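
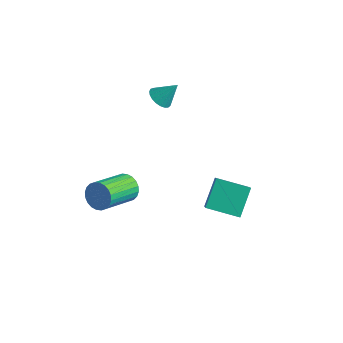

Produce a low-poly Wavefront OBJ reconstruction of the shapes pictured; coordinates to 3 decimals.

v -1.162 1.036 -2.798
v -0.715 0.787 -3.387
v -0.671 -1.106 -2.55
v -1.118 -0.856 -1.962
v -0.505 0.879 -3.188
v -0.461 -1.013 -2.351
v -0.394 0.996 -2.93
v -0.35 -0.897 -2.093
v -0.4 1.119 -2.651
v -0.357 -0.774 -1.814
v -0.523 1.229 -2.395
v -0.479 -0.663 -1.558
v -0.742 1.31 -2.201
v -0.698 -0.582 -1.364
v -1.026 1.35 -2.097
v -0.982 -0.543 -1.26
v -1.33 1.341 -2.1
v -1.286 -0.552 -1.263
v -1.609 1.286 -2.21
v -1.565 -0.607 -1.373
v -1.819 1.193 -2.409
v -1.775 -0.699 -1.572
v -1.93 1.077 -2.667
v -1.886 -0.816 -1.83
v -1.923 0.954 -2.946
v -1.88 -0.939 -2.109
v -1.801 0.843 -3.202
v -1.757 -1.049 -2.365
v -1.582 0.762 -3.396
v -1.538 -1.13 -2.559
v -1.298 0.723 -3.5
v -1.254 -1.17 -2.663
v -0.994 0.732 -3.497
v -0.95 -1.161 -2.66
v -0.578 2.828 3.206
v -0.093 2.992 2.805
v -0.002 3.392 4.134
v -0.26 3.203 2.781
v -0.482 3.349 2.83
v -0.721 3.405 2.944
v -0.935 3.361 3.103
v -1.087 3.225 3.28
v -1.151 3.02 3.444
v -1.116 2.782 3.567
v -0.988 2.552 3.628
v -0.789 2.369 3.615
v -0.554 2.266 3.532
v -0.322 2.26 3.392
v -0.135 2.352 3.22
v -0.025 2.526 3.046
v -0.01 2.753 2.899
v 2.603 2.342 -2.643
v 2.231 3.504 -1.562
v 3.995 3.128 -3.008
v 3.624 4.29 -1.927
v 3.636 1.23 -1.093
v 3.265 2.392 -0.012
v 5.029 2.016 -1.458
v 4.657 3.178 -0.377
f 2 1 5
f 2 5 3
f 3 5 6
f 3 6 4
f 5 1 7
f 5 7 6
f 6 7 8
f 6 8 4
f 7 1 9
f 7 9 8
f 8 9 10
f 8 10 4
f 9 1 11
f 9 11 10
f 10 11 12
f 10 12 4
f 11 1 13
f 11 13 12
f 12 13 14
f 12 14 4
f 13 1 15
f 13 15 14
f 14 15 16
f 14 16 4
f 15 1 17
f 15 17 16
f 16 17 18
f 16 18 4
f 17 1 19
f 17 19 18
f 18 19 20
f 18 20 4
f 19 1 21
f 19 21 20
f 20 21 22
f 20 22 4
f 21 1 23
f 21 23 22
f 22 23 24
f 22 24 4
f 23 1 25
f 23 25 24
f 24 25 26
f 24 26 4
f 25 1 27
f 25 27 26
f 26 27 28
f 26 28 4
f 27 1 29
f 27 29 28
f 28 29 30
f 28 30 4
f 29 1 31
f 29 31 30
f 30 31 32
f 30 32 4
f 31 1 33
f 31 33 32
f 32 33 34
f 32 34 4
f 33 1 2
f 33 2 34
f 34 2 3
f 34 3 4
f 36 35 38
f 36 38 37
f 38 35 39
f 38 39 37
f 39 35 40
f 39 40 37
f 40 35 41
f 40 41 37
f 41 35 42
f 41 42 37
f 42 35 43
f 42 43 37
f 43 35 44
f 43 44 37
f 44 35 45
f 44 45 37
f 45 35 46
f 45 46 37
f 46 35 47
f 46 47 37
f 47 35 48
f 47 48 37
f 48 35 49
f 48 49 37
f 49 35 50
f 49 50 37
f 50 35 51
f 50 51 37
f 51 35 36
f 51 36 37
f 53 55 52
f 56 53 52
f 52 55 54
f 54 56 52
f 53 59 55
f 57 53 56
f 57 59 53
f 55 59 54
f 58 56 54
f 54 59 58
f 58 57 56
f 59 57 58



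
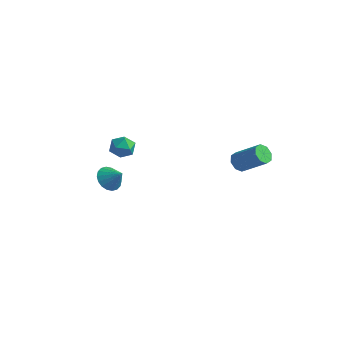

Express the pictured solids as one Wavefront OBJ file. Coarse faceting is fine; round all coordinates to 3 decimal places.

v 2.076 0.452 0.078
v 2.413 0.657 -0.388
v 3.74 0.853 0.656
v 3.404 0.648 1.122
v 2.187 1 -0.166
v 3.515 1.196 0.878
v 1.897 1.023 0.199
v 3.224 1.218 1.243
v 1.712 0.711 0.493
v 3.039 0.906 1.537
v 1.74 0.247 0.544
v 3.067 0.443 1.588
v 1.965 -0.096 0.322
v 3.293 0.1 1.366
v 2.256 -0.118 -0.043
v 3.583 0.077 1.001
v 2.441 0.194 -0.337
v 3.768 0.389 0.707
v -4.077 -2.205 -2.242
v -3.607 -1.887 -2.792
v -3.263 -2.155 -1.518
v -3.756 -1.605 -2.643
v -3.968 -1.442 -2.416
v -4.202 -1.43 -2.153
v -4.411 -1.571 -1.909
v -4.554 -1.838 -1.73
v -4.602 -2.178 -1.652
v -4.547 -2.522 -1.692
v -4.398 -2.804 -1.84
v -4.185 -2.968 -2.068
v -3.952 -2.98 -2.33
v -3.742 -2.838 -2.575
v -3.6 -2.571 -2.754
v -3.551 -2.232 -2.831
v -2.836 -3.279 1.481
v -2.253 -2.872 1.338
v -2.147 -4.088 1.982
v -1.564 -3.681 1.839
v -2.048 -3.461 2.333
v -2.473 -2.961 2.023
v -1.927 -3.999 1.297
v -2.352 -3.499 0.987
v -1.691 -3.317 1.224
v -1.766 -2.984 1.864
v -2.634 -3.976 1.456
v -2.709 -3.643 2.096
f 2 1 5
f 2 5 3
f 3 5 6
f 3 6 4
f 5 1 7
f 5 7 6
f 6 7 8
f 6 8 4
f 7 1 9
f 7 9 8
f 8 9 10
f 8 10 4
f 9 1 11
f 9 11 10
f 10 11 12
f 10 12 4
f 11 1 13
f 11 13 12
f 12 13 14
f 12 14 4
f 13 1 15
f 13 15 14
f 14 15 16
f 14 16 4
f 15 1 17
f 15 17 16
f 16 17 18
f 16 18 4
f 17 1 2
f 17 2 18
f 18 2 3
f 18 3 4
f 20 19 22
f 20 22 21
f 22 19 23
f 22 23 21
f 23 19 24
f 23 24 21
f 24 19 25
f 24 25 21
f 25 19 26
f 25 26 21
f 26 19 27
f 26 27 21
f 27 19 28
f 27 28 21
f 28 19 29
f 28 29 21
f 29 19 30
f 29 30 21
f 30 19 31
f 30 31 21
f 31 19 32
f 31 32 21
f 32 19 33
f 32 33 21
f 33 19 34
f 33 34 21
f 34 19 20
f 34 20 21
f 35 46 40
f 35 40 36
f 35 36 42
f 35 42 45
f 35 45 46
f 36 40 44
f 40 46 39
f 46 45 37
f 45 42 41
f 42 36 43
f 38 44 39
f 38 39 37
f 38 37 41
f 38 41 43
f 38 43 44
f 39 44 40
f 37 39 46
f 41 37 45
f 43 41 42
f 44 43 36



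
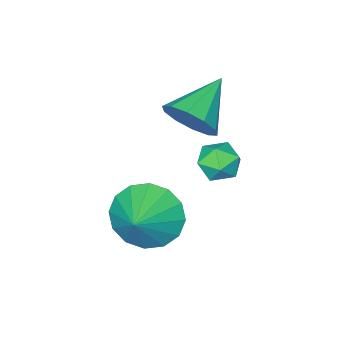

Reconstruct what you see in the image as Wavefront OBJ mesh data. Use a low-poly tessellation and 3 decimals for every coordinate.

v -2.144 -2.581 1.453
v -1.58 -2.984 1.331
v -2.54 -3.356 2.189
v -1.976 -3.759 2.067
v -1.905 -3.149 2.411
v -1.66 -2.67 1.956
v -2.46 -3.67 1.564
v -2.215 -3.191 1.109
v -1.775 -3.658 1.4
v -1.432 -3.335 1.924
v -2.688 -3.005 1.596
v -2.345 -2.682 2.12
v -1.487 -3.724 3.432
v -1.137 -3.43 4.172
v -2.913 -4.076 4.248
v -1.379 -3.017 3.927
v -1.662 -2.874 3.493
v -1.879 -3.056 3.036
v -1.946 -3.493 2.73
v -1.838 -4.018 2.692
v -1.596 -4.431 2.937
v -1.312 -4.574 3.371
v -1.095 -4.392 3.828
v -1.028 -3.955 4.134
v 0.324 -3.324 0.708
v 1.051 -3.892 0.186
v 1.276 -2.696 1.352
v 0.969 -3.447 -0.124
v 0.714 -2.97 -0.212
v 0.354 -2.587 -0.054
v -0.014 -2.402 0.309
v -0.291 -2.463 0.778
v -0.404 -2.756 1.229
v -0.321 -3.2 1.54
v -0.066 -3.678 1.628
v 0.294 -4.061 1.469
v 0.662 -4.246 1.106
v 0.939 -4.184 0.637
f 1 12 6
f 1 6 2
f 1 2 8
f 1 8 11
f 1 11 12
f 2 6 10
f 6 12 5
f 12 11 3
f 11 8 7
f 8 2 9
f 4 10 5
f 4 5 3
f 4 3 7
f 4 7 9
f 4 9 10
f 5 10 6
f 3 5 12
f 7 3 11
f 9 7 8
f 10 9 2
f 14 13 16
f 14 16 15
f 16 13 17
f 16 17 15
f 17 13 18
f 17 18 15
f 18 13 19
f 18 19 15
f 19 13 20
f 19 20 15
f 20 13 21
f 20 21 15
f 21 13 22
f 21 22 15
f 22 13 23
f 22 23 15
f 23 13 24
f 23 24 15
f 24 13 14
f 24 14 15
f 26 25 28
f 26 28 27
f 28 25 29
f 28 29 27
f 29 25 30
f 29 30 27
f 30 25 31
f 30 31 27
f 31 25 32
f 31 32 27
f 32 25 33
f 32 33 27
f 33 25 34
f 33 34 27
f 34 25 35
f 34 35 27
f 35 25 36
f 35 36 27
f 36 25 37
f 36 37 27
f 37 25 38
f 37 38 27
f 38 25 26
f 38 26 27



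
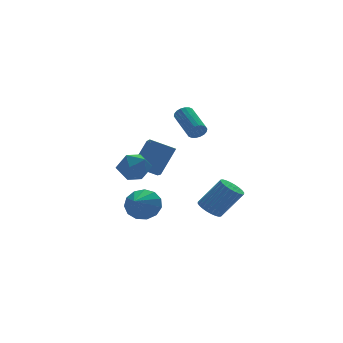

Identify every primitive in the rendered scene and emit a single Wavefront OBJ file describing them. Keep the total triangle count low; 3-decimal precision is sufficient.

v 0.785 -0.72 3.281
v 0.997 -0.932 3.743
v 1.006 0.768 4.52
v 0.795 0.98 4.059
v 1.196 -0.874 3.613
v 1.206 0.826 4.39
v 1.314 -0.786 3.418
v 1.324 0.915 4.195
v 1.327 -0.684 3.195
v 1.337 1.017 3.973
v 1.233 -0.59 2.99
v 1.243 1.111 3.768
v 1.05 -0.521 2.842
v 1.06 1.179 3.62
v 0.815 -0.492 2.782
v 0.825 1.209 3.559
v 0.574 -0.508 2.82
v 0.583 1.192 3.597
v 0.374 -0.566 2.95
v 0.384 1.134 3.727
v 0.256 -0.655 3.145
v 0.266 1.046 3.922
v 0.243 -0.757 3.367
v 0.253 0.944 4.145
v 0.337 -0.851 3.572
v 0.347 0.85 4.35
v 0.52 -0.919 3.72
v 0.53 0.781 4.498
v 0.755 -0.949 3.781
v 0.765 0.752 4.558
v -3.114 -0.19 1.702
v -2.322 -0.637 2.089
v -3.378 -1.463 0.771
v -2.586 -1.91 1.158
v -3.392 -1.765 1.712
v -3.229 -0.978 2.287
v -2.471 -1.122 0.573
v -2.308 -0.335 1.148
v -1.925 -1.213 1.392
v -2.494 -1.61 2.096
v -3.206 -0.49 0.764
v -3.775 -0.887 1.468
v -0.325 3.79 -3.288
v 0.125 3.024 -3.865
v -1.375 2.53 -2.432
v 0.458 3.081 -3.372
v 0.542 3.363 -2.853
v 0.351 3.781 -2.471
v -0.055 4.202 -2.349
v -0.546 4.492 -2.525
v -0.967 4.56 -2.943
v -1.185 4.383 -3.47
v -1.129 4.018 -3.94
v -0.818 3.581 -4.202
v -0.351 3.21 -4.174
v 3.006 2.507 -3.703
v 3.624 2.913 -4.009
v 4.751 2.439 -2.364
v 4.134 2.033 -2.057
v 3.48 3.136 -3.846
v 4.607 2.662 -2.2
v 3.263 3.264 -3.661
v 4.39 2.789 -2.015
v 3.007 3.276 -3.482
v 4.135 2.802 -1.837
v 2.752 3.171 -3.337
v 3.879 2.697 -1.691
v 2.535 2.966 -3.247
v 3.662 2.491 -1.602
v 2.389 2.69 -3.227
v 3.517 2.216 -1.582
v 2.338 2.387 -3.28
v 3.465 1.912 -1.634
v 2.389 2.101 -3.396
v 3.516 1.627 -1.751
v 2.533 1.878 -3.56
v 3.66 1.404 -1.914
v 2.75 1.751 -3.745
v 3.877 1.276 -2.099
v 3.005 1.738 -3.923
v 4.133 1.264 -2.278
v 3.261 1.843 -4.069
v 4.388 1.369 -2.423
v 3.478 2.049 -4.158
v 4.605 1.574 -2.513
v 3.623 2.324 -4.178
v 4.751 1.85 -2.533
v 3.675 2.628 -4.126
v 4.802 2.153 -2.48
v -1.945 1.077 0.75
v -0.945 1.397 2.322
v -1.329 2.922 -0.016
v -0.329 3.241 1.556
v -0.751 0.419 0.124
v 0.249 0.738 1.696
v -0.135 2.263 -0.642
v 0.865 2.583 0.93
f 2 1 5
f 2 5 3
f 3 5 6
f 3 6 4
f 5 1 7
f 5 7 6
f 6 7 8
f 6 8 4
f 7 1 9
f 7 9 8
f 8 9 10
f 8 10 4
f 9 1 11
f 9 11 10
f 10 11 12
f 10 12 4
f 11 1 13
f 11 13 12
f 12 13 14
f 12 14 4
f 13 1 15
f 13 15 14
f 14 15 16
f 14 16 4
f 15 1 17
f 15 17 16
f 16 17 18
f 16 18 4
f 17 1 19
f 17 19 18
f 18 19 20
f 18 20 4
f 19 1 21
f 19 21 20
f 20 21 22
f 20 22 4
f 21 1 23
f 21 23 22
f 22 23 24
f 22 24 4
f 23 1 25
f 23 25 24
f 24 25 26
f 24 26 4
f 25 1 27
f 25 27 26
f 26 27 28
f 26 28 4
f 27 1 29
f 27 29 28
f 28 29 30
f 28 30 4
f 29 1 2
f 29 2 30
f 30 2 3
f 30 3 4
f 31 42 36
f 31 36 32
f 31 32 38
f 31 38 41
f 31 41 42
f 32 36 40
f 36 42 35
f 42 41 33
f 41 38 37
f 38 32 39
f 34 40 35
f 34 35 33
f 34 33 37
f 34 37 39
f 34 39 40
f 35 40 36
f 33 35 42
f 37 33 41
f 39 37 38
f 40 39 32
f 44 43 46
f 44 46 45
f 46 43 47
f 46 47 45
f 47 43 48
f 47 48 45
f 48 43 49
f 48 49 45
f 49 43 50
f 49 50 45
f 50 43 51
f 50 51 45
f 51 43 52
f 51 52 45
f 52 43 53
f 52 53 45
f 53 43 54
f 53 54 45
f 54 43 55
f 54 55 45
f 55 43 44
f 55 44 45
f 57 56 60
f 57 60 58
f 58 60 61
f 58 61 59
f 60 56 62
f 60 62 61
f 61 62 63
f 61 63 59
f 62 56 64
f 62 64 63
f 63 64 65
f 63 65 59
f 64 56 66
f 64 66 65
f 65 66 67
f 65 67 59
f 66 56 68
f 66 68 67
f 67 68 69
f 67 69 59
f 68 56 70
f 68 70 69
f 69 70 71
f 69 71 59
f 70 56 72
f 70 72 71
f 71 72 73
f 71 73 59
f 72 56 74
f 72 74 73
f 73 74 75
f 73 75 59
f 74 56 76
f 74 76 75
f 75 76 77
f 75 77 59
f 76 56 78
f 76 78 77
f 77 78 79
f 77 79 59
f 78 56 80
f 78 80 79
f 79 80 81
f 79 81 59
f 80 56 82
f 80 82 81
f 81 82 83
f 81 83 59
f 82 56 84
f 82 84 83
f 83 84 85
f 83 85 59
f 84 56 86
f 84 86 85
f 85 86 87
f 85 87 59
f 86 56 88
f 86 88 87
f 87 88 89
f 87 89 59
f 88 56 57
f 88 57 89
f 89 57 58
f 89 58 59
f 91 93 90
f 94 91 90
f 90 93 92
f 92 94 90
f 91 97 93
f 95 91 94
f 95 97 91
f 93 97 92
f 96 94 92
f 92 97 96
f 96 95 94
f 97 95 96



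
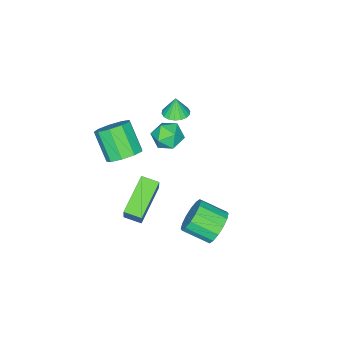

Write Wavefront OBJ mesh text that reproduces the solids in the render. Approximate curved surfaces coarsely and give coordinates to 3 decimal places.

v -3.681 -2.181 1.328
v -3.037 -2.397 1.361
v -3.759 -2.259 2.332
v -3.009 -2.097 1.387
v -3.113 -1.813 1.401
v -3.331 -1.603 1.4
v -3.617 -1.506 1.385
v -3.916 -1.544 1.359
v -4.169 -1.707 1.327
v -4.325 -1.965 1.295
v -4.353 -2.265 1.269
v -4.248 -2.549 1.255
v -4.031 -2.759 1.256
v -3.745 -2.856 1.271
v -3.446 -2.818 1.297
v -3.193 -2.655 1.329
v 0.926 -1.504 2.258
v 1.553 -1.151 2.764
v 1.141 -2.203 4.008
v 0.514 -2.556 3.502
v 1.035 -0.855 2.843
v 0.623 -1.907 4.086
v 0.465 -0.863 2.647
v 0.053 -1.915 3.891
v 0.111 -1.171 2.27
v -0.3 -2.223 3.514
v 0.139 -1.635 1.887
v -0.273 -2.686 3.131
v 0.534 -2.037 1.678
v 0.123 -3.089 2.922
v 1.113 -2.19 1.74
v 0.701 -3.242 2.984
v 1.604 -2.022 2.045
v 1.193 -3.074 3.289
v 1.778 -1.612 2.449
v 1.366 -2.663 3.693
v 1.059 -0.46 1.079
v 1.461 -0.118 2.101
v 0.789 0.341 0.918
v 1.191 0.682 1.939
v 2.869 -0.022 0.221
v 3.271 0.319 1.242
v 2.599 0.778 0.059
v 3.001 1.12 1.081
v 0.253 3.309 -0.631
v 0.806 3.167 -1.339
v 1.3 1.99 -0.718
v 0.747 2.131 -0.009
v 1.056 3.43 -1.04
v 1.551 2.253 -0.419
v 1.092 3.661 -0.631
v 1.586 2.484 -0.01
v 0.902 3.797 -0.222
v 1.397 2.62 0.399
v 0.539 3.803 0.078
v 1.034 2.625 0.699
v 0.099 3.676 0.188
v 0.593 2.498 0.809
v -0.3 3.45 0.078
v 0.194 2.273 0.699
v -0.551 3.187 -0.221
v -0.056 2.01 0.4
v -0.586 2.956 -0.63
v -0.092 1.779 -0.009
v -0.397 2.82 -1.039
v 0.098 1.643 -0.418
v -0.034 2.815 -1.339
v 0.461 1.637 -0.718
v 0.407 2.942 -1.449
v 0.901 1.764 -0.828
v -3.268 -1.327 0.209
v -2.694 -1.468 0.837
v -3.006 -2.592 -0.317
v -2.432 -2.733 0.311
v -3.272 -2.692 0.497
v -3.435 -1.91 0.822
v -2.265 -2.15 -0.302
v -2.428 -1.368 0.023
v -2.074 -1.977 0.521
v -2.697 -2.312 1.015
v -3.003 -1.748 -0.495
v -3.626 -2.083 -0.001
f 2 1 4
f 2 4 3
f 4 1 5
f 4 5 3
f 5 1 6
f 5 6 3
f 6 1 7
f 6 7 3
f 7 1 8
f 7 8 3
f 8 1 9
f 8 9 3
f 9 1 10
f 9 10 3
f 10 1 11
f 10 11 3
f 11 1 12
f 11 12 3
f 12 1 13
f 12 13 3
f 13 1 14
f 13 14 3
f 14 1 15
f 14 15 3
f 15 1 16
f 15 16 3
f 16 1 2
f 16 2 3
f 18 17 21
f 18 21 19
f 19 21 22
f 19 22 20
f 21 17 23
f 21 23 22
f 22 23 24
f 22 24 20
f 23 17 25
f 23 25 24
f 24 25 26
f 24 26 20
f 25 17 27
f 25 27 26
f 26 27 28
f 26 28 20
f 27 17 29
f 27 29 28
f 28 29 30
f 28 30 20
f 29 17 31
f 29 31 30
f 30 31 32
f 30 32 20
f 31 17 33
f 31 33 32
f 32 33 34
f 32 34 20
f 33 17 35
f 33 35 34
f 34 35 36
f 34 36 20
f 35 17 18
f 35 18 36
f 36 18 19
f 36 19 20
f 38 40 37
f 41 38 37
f 37 40 39
f 39 41 37
f 38 44 40
f 42 38 41
f 42 44 38
f 40 44 39
f 43 41 39
f 39 44 43
f 43 42 41
f 44 42 43
f 46 45 49
f 46 49 47
f 47 49 50
f 47 50 48
f 49 45 51
f 49 51 50
f 50 51 52
f 50 52 48
f 51 45 53
f 51 53 52
f 52 53 54
f 52 54 48
f 53 45 55
f 53 55 54
f 54 55 56
f 54 56 48
f 55 45 57
f 55 57 56
f 56 57 58
f 56 58 48
f 57 45 59
f 57 59 58
f 58 59 60
f 58 60 48
f 59 45 61
f 59 61 60
f 60 61 62
f 60 62 48
f 61 45 63
f 61 63 62
f 62 63 64
f 62 64 48
f 63 45 65
f 63 65 64
f 64 65 66
f 64 66 48
f 65 45 67
f 65 67 66
f 66 67 68
f 66 68 48
f 67 45 69
f 67 69 68
f 68 69 70
f 68 70 48
f 69 45 46
f 69 46 70
f 70 46 47
f 70 47 48
f 71 82 76
f 71 76 72
f 71 72 78
f 71 78 81
f 71 81 82
f 72 76 80
f 76 82 75
f 82 81 73
f 81 78 77
f 78 72 79
f 74 80 75
f 74 75 73
f 74 73 77
f 74 77 79
f 74 79 80
f 75 80 76
f 73 75 82
f 77 73 81
f 79 77 78
f 80 79 72



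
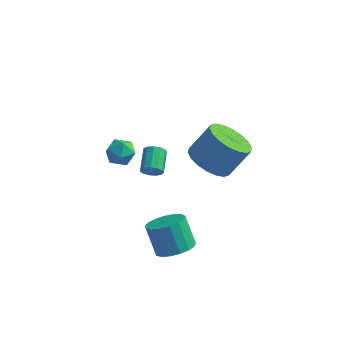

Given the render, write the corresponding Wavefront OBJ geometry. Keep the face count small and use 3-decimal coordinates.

v -2.711 1.118 -2.324
v -2.394 1.009 -1.9
v -2.672 2.093 -1.413
v -2.989 2.202 -1.836
v -2.218 1.147 -2.106
v -2.495 2.23 -1.619
v -2.198 1.275 -2.381
v -2.475 2.359 -1.894
v -2.341 1.354 -2.638
v -2.618 2.438 -2.151
v -2.602 1.358 -2.795
v -2.879 2.442 -2.308
v -2.897 1.286 -2.802
v -3.174 2.369 -2.315
v -3.134 1.16 -2.657
v -3.411 2.244 -2.17
v -3.236 1.021 -2.407
v -3.513 2.105 -1.92
v -3.172 0.913 -2.13
v -3.449 1.997 -1.643
v -2.961 0.87 -1.914
v -3.239 1.954 -1.427
v -2.672 0.906 -1.829
v -2.949 1.989 -1.341
v 1.033 -1.81 2.16
v 1.86 -1.524 1.561
v 2.594 -0.924 2.862
v 1.767 -1.21 3.46
v 1.581 -1.144 1.543
v 2.315 -0.544 2.844
v 1.193 -0.896 1.647
v 1.927 -0.296 2.948
v 0.774 -0.829 1.853
v 1.508 -0.229 3.154
v 0.406 -0.957 2.119
v 1.14 -0.356 3.42
v 0.162 -1.253 2.393
v 0.896 -0.652 3.694
v 0.091 -1.66 2.621
v 0.825 -1.059 3.922
v 0.206 -2.096 2.758
v 0.94 -1.496 4.059
v 0.485 -2.476 2.776
v 1.219 -1.876 4.077
v 0.873 -2.724 2.672
v 1.607 -2.124 3.973
v 1.292 -2.791 2.466
v 2.026 -2.191 3.767
v 1.66 -2.664 2.2
v 2.394 -2.063 3.501
v 1.904 -2.368 1.926
v 2.638 -1.767 3.227
v 1.975 -1.961 1.698
v 2.709 -1.36 2.999
v 0.335 -3.858 -2.206
v 1.141 -3.744 -1.844
v 0.51 -3.329 -0.572
v -0.295 -3.442 -0.934
v 1.05 -3.364 -2.013
v 0.419 -2.948 -0.74
v 0.796 -3.096 -2.226
v 0.165 -2.681 -0.954
v 0.436 -3.003 -2.435
v -0.194 -2.588 -1.162
v 0.054 -3.106 -2.591
v -0.577 -2.691 -1.318
v -0.264 -3.381 -2.659
v -0.895 -2.966 -1.386
v -0.445 -3.765 -2.624
v -1.076 -3.35 -1.351
v -0.447 -4.17 -2.492
v -1.078 -3.755 -1.22
v -0.27 -4.504 -2.296
v -0.901 -4.089 -1.023
v 0.046 -4.689 -2.078
v -0.585 -4.274 -0.806
v 0.429 -4.684 -1.891
v -0.202 -4.269 -0.618
v 0.79 -4.49 -1.775
v 0.159 -4.075 -0.502
v 1.046 -4.151 -1.758
v 0.416 -3.735 -0.486
v -3.82 -0.412 0.913
v -3.116 -0.177 0.763
v -3.664 -1.363 0.157
v -2.96 -1.128 0.007
v -3.13 -1.4 0.693
v -3.227 -0.812 1.16
v -3.553 -0.728 -0.24
v -3.65 -0.14 0.227
v -2.951 -0.372 0.051
v -2.69 -0.788 0.627
v -4.09 -0.752 0.293
v -3.829 -1.168 0.869
f 2 1 5
f 2 5 3
f 3 5 6
f 3 6 4
f 5 1 7
f 5 7 6
f 6 7 8
f 6 8 4
f 7 1 9
f 7 9 8
f 8 9 10
f 8 10 4
f 9 1 11
f 9 11 10
f 10 11 12
f 10 12 4
f 11 1 13
f 11 13 12
f 12 13 14
f 12 14 4
f 13 1 15
f 13 15 14
f 14 15 16
f 14 16 4
f 15 1 17
f 15 17 16
f 16 17 18
f 16 18 4
f 17 1 19
f 17 19 18
f 18 19 20
f 18 20 4
f 19 1 21
f 19 21 20
f 20 21 22
f 20 22 4
f 21 1 23
f 21 23 22
f 22 23 24
f 22 24 4
f 23 1 2
f 23 2 24
f 24 2 3
f 24 3 4
f 26 25 29
f 26 29 27
f 27 29 30
f 27 30 28
f 29 25 31
f 29 31 30
f 30 31 32
f 30 32 28
f 31 25 33
f 31 33 32
f 32 33 34
f 32 34 28
f 33 25 35
f 33 35 34
f 34 35 36
f 34 36 28
f 35 25 37
f 35 37 36
f 36 37 38
f 36 38 28
f 37 25 39
f 37 39 38
f 38 39 40
f 38 40 28
f 39 25 41
f 39 41 40
f 40 41 42
f 40 42 28
f 41 25 43
f 41 43 42
f 42 43 44
f 42 44 28
f 43 25 45
f 43 45 44
f 44 45 46
f 44 46 28
f 45 25 47
f 45 47 46
f 46 47 48
f 46 48 28
f 47 25 49
f 47 49 48
f 48 49 50
f 48 50 28
f 49 25 51
f 49 51 50
f 50 51 52
f 50 52 28
f 51 25 53
f 51 53 52
f 52 53 54
f 52 54 28
f 53 25 26
f 53 26 54
f 54 26 27
f 54 27 28
f 56 55 59
f 56 59 57
f 57 59 60
f 57 60 58
f 59 55 61
f 59 61 60
f 60 61 62
f 60 62 58
f 61 55 63
f 61 63 62
f 62 63 64
f 62 64 58
f 63 55 65
f 63 65 64
f 64 65 66
f 64 66 58
f 65 55 67
f 65 67 66
f 66 67 68
f 66 68 58
f 67 55 69
f 67 69 68
f 68 69 70
f 68 70 58
f 69 55 71
f 69 71 70
f 70 71 72
f 70 72 58
f 71 55 73
f 71 73 72
f 72 73 74
f 72 74 58
f 73 55 75
f 73 75 74
f 74 75 76
f 74 76 58
f 75 55 77
f 75 77 76
f 76 77 78
f 76 78 58
f 77 55 79
f 77 79 78
f 78 79 80
f 78 80 58
f 79 55 81
f 79 81 80
f 80 81 82
f 80 82 58
f 81 55 56
f 81 56 82
f 82 56 57
f 82 57 58
f 83 94 88
f 83 88 84
f 83 84 90
f 83 90 93
f 83 93 94
f 84 88 92
f 88 94 87
f 94 93 85
f 93 90 89
f 90 84 91
f 86 92 87
f 86 87 85
f 86 85 89
f 86 89 91
f 86 91 92
f 87 92 88
f 85 87 94
f 89 85 93
f 91 89 90
f 92 91 84



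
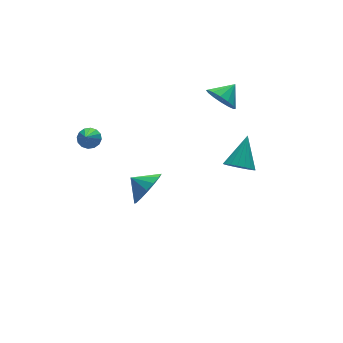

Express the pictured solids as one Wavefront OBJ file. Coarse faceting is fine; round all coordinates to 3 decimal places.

v 3.125 0.855 2.445
v 3.577 0.893 1.691
v 4.055 1.105 3.015
v 3.423 1.317 1.757
v 3.188 1.616 2.008
v 2.937 1.712 2.375
v 2.736 1.578 2.762
v 2.639 1.251 3.063
v 2.672 0.817 3.199
v 2.827 0.394 3.132
v 3.061 0.094 2.881
v 3.312 -0.002 2.514
v 3.513 0.132 2.128
v 3.61 0.46 1.826
v 2.211 -2.452 0.374
v 2.673 -3.062 0.453
v 3.169 -1.568 1.586
v 2.825 -2.884 0.203
v 2.856 -2.62 -0.013
v 2.758 -2.322 -0.153
v 2.553 -2.051 -0.188
v 2.279 -1.858 -0.112
v 1.993 -1.783 0.059
v 1.749 -1.841 0.294
v 1.597 -2.019 0.544
v 1.567 -2.284 0.76
v 1.664 -2.581 0.9
v 1.87 -2.853 0.935
v 2.143 -3.045 0.86
v 2.43 -3.12 0.688
v -0.261 1.893 -3.761
v 0.235 1.616 -2.843
v -0.819 2.627 -3.239
v 0.555 2.017 -3.065
v 0.656 2.385 -3.474
v 0.512 2.621 -3.96
v 0.16 2.661 -4.392
v -0.305 2.496 -4.656
v -0.757 2.169 -4.68
v -1.077 1.768 -4.457
v -1.178 1.4 -4.049
v -1.034 1.165 -3.563
v -0.682 1.124 -3.13
v -0.218 1.289 -2.866
v -2.939 2.675 0.718
v -2.461 2.329 0.709
v -3.561 1.785 1.782
v -2.401 2.541 0.921
v -2.486 2.789 1.078
v -2.692 3.006 1.139
v -2.964 3.134 1.087
v -3.23 3.139 0.936
v -3.417 3.02 0.727
v -3.477 2.808 0.515
v -3.392 2.56 0.358
v -3.186 2.343 0.297
v -2.914 2.215 0.349
v -2.648 2.21 0.5
f 2 1 4
f 2 4 3
f 4 1 5
f 4 5 3
f 5 1 6
f 5 6 3
f 6 1 7
f 6 7 3
f 7 1 8
f 7 8 3
f 8 1 9
f 8 9 3
f 9 1 10
f 9 10 3
f 10 1 11
f 10 11 3
f 11 1 12
f 11 12 3
f 12 1 13
f 12 13 3
f 13 1 14
f 13 14 3
f 14 1 2
f 14 2 3
f 16 15 18
f 16 18 17
f 18 15 19
f 18 19 17
f 19 15 20
f 19 20 17
f 20 15 21
f 20 21 17
f 21 15 22
f 21 22 17
f 22 15 23
f 22 23 17
f 23 15 24
f 23 24 17
f 24 15 25
f 24 25 17
f 25 15 26
f 25 26 17
f 26 15 27
f 26 27 17
f 27 15 28
f 27 28 17
f 28 15 29
f 28 29 17
f 29 15 30
f 29 30 17
f 30 15 16
f 30 16 17
f 32 31 34
f 32 34 33
f 34 31 35
f 34 35 33
f 35 31 36
f 35 36 33
f 36 31 37
f 36 37 33
f 37 31 38
f 37 38 33
f 38 31 39
f 38 39 33
f 39 31 40
f 39 40 33
f 40 31 41
f 40 41 33
f 41 31 42
f 41 42 33
f 42 31 43
f 42 43 33
f 43 31 44
f 43 44 33
f 44 31 32
f 44 32 33
f 46 45 48
f 46 48 47
f 48 45 49
f 48 49 47
f 49 45 50
f 49 50 47
f 50 45 51
f 50 51 47
f 51 45 52
f 51 52 47
f 52 45 53
f 52 53 47
f 53 45 54
f 53 54 47
f 54 45 55
f 54 55 47
f 55 45 56
f 55 56 47
f 56 45 57
f 56 57 47
f 57 45 58
f 57 58 47
f 58 45 46
f 58 46 47



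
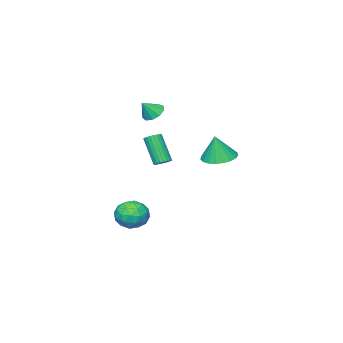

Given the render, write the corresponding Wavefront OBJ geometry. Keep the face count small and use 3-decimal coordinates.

v -1.107 -3.062 -4.12
v -0.527 -2.224 -4.377
v 0.187 -3.676 -3.203
v 0.767 -2.838 -3.46
v -0.061 -2.728 -2.821
v -0.86 -2.348 -3.388
v 0.52 -3.552 -4.192
v -0.279 -3.172 -4.759
v 0.479 -2.526 -4.422
v 0.12 -2.018 -3.574
v -0.46 -3.882 -4.006
v -0.819 -3.374 -3.158
v -0.931 -2.589 -4.329
v 0.591 -3.311 -3.251
v 0.104 -3.247 -2.875
v 0.445 -2.754 -3.026
v -1.127 -2.662 -3.748
v -0.785 -2.169 -3.899
v -0.512 -2.466 -2.984
v 0.445 -3.731 -3.681
v 0.787 -3.238 -3.832
v -0.785 -3.146 -4.554
v -0.444 -2.653 -4.705
v 0.172 -3.434 -4.596
v 0.002 -2.274 -4.507
v 0.763 -2.635 -3.967
v 0.618 -3.055 -4.397
v 0.147 -2.831 -4.731
v -0.209 -1.975 -4.009
v 0.551 -2.336 -3.469
v 0.065 -2.272 -3.094
v -0.405 -2.048 -3.427
v 0.382 -2.153 -4.034
v -0.891 -3.564 -4.111
v -0.131 -3.925 -3.571
v 0.065 -3.852 -4.153
v -0.405 -3.628 -4.486
v -1.103 -3.265 -3.613
v -0.342 -3.626 -3.073
v -0.487 -3.069 -2.849
v -0.958 -2.845 -3.183
v -0.722 -3.747 -3.546
v -0.7 -1.081 0.52
v -0.193 -1.019 0.618
v -0.393 -1.996 2.259
v -0.9 -2.059 2.16
v -0.271 -0.854 0.707
v -0.471 -1.832 2.348
v -0.415 -0.724 0.767
v -0.615 -1.701 2.408
v -0.602 -0.648 0.79
v -0.801 -1.625 2.43
v -0.803 -0.638 0.771
v -1.003 -1.615 2.412
v -0.99 -0.696 0.714
v -1.189 -1.673 2.355
v -1.132 -0.812 0.628
v -1.331 -1.789 2.268
v -1.208 -0.969 0.525
v -1.408 -1.946 2.165
v -1.207 -1.144 0.421
v -1.407 -2.121 2.062
v -1.129 -1.308 0.332
v -1.329 -2.286 1.973
v -0.985 -1.439 0.272
v -1.185 -2.416 1.913
v -0.799 -1.515 0.25
v -0.998 -2.492 1.89
v -0.597 -1.525 0.268
v -0.797 -2.502 1.909
v -0.411 -1.467 0.325
v -0.61 -2.444 1.966
v -0.269 -1.351 0.412
v -0.468 -2.328 2.052
v -0.192 -1.194 0.515
v -0.392 -2.171 2.155
v -1.783 -2.871 3.542
v -1.432 -3.367 3.138
v -1.077 -3.049 4.378
v -1.232 -2.916 3.066
v -1.29 -2.443 3.216
v -1.579 -2.17 3.518
v -1.963 -2.225 3.832
v -2.264 -2.582 4.009
v -2.34 -3.074 3.968
v -2.155 -3.471 3.727
v -1.797 -3.587 3.4
v -3.584 0.383 0.567
v -2.571 0.503 0.361
v -3.256 0.337 2.153
v -2.704 0.913 0.401
v -2.989 1.231 0.469
v -3.377 1.402 0.554
v -3.801 1.397 0.641
v -4.187 1.217 0.716
v -4.468 0.893 0.765
v -4.597 0.48 0.779
v -4.551 0.051 0.757
v -4.337 -0.321 0.702
v -3.993 -0.571 0.624
v -3.579 -0.657 0.536
v -3.165 -0.562 0.453
v -2.823 -0.304 0.39
v -2.613 0.073 0.358
f 1 38 17
f 38 12 41
f 17 41 6
f 38 41 17
f 1 17 13
f 17 6 18
f 13 18 2
f 17 18 13
f 1 13 22
f 13 2 23
f 22 23 8
f 13 23 22
f 1 22 34
f 22 8 37
f 34 37 11
f 22 37 34
f 1 34 38
f 34 11 42
f 38 42 12
f 34 42 38
f 2 18 29
f 18 6 32
f 29 32 10
f 18 32 29
f 6 41 19
f 41 12 40
f 19 40 5
f 41 40 19
f 12 42 39
f 42 11 35
f 39 35 3
f 42 35 39
f 11 37 36
f 37 8 24
f 36 24 7
f 37 24 36
f 8 23 28
f 23 2 25
f 28 25 9
f 23 25 28
f 4 30 16
f 30 10 31
f 16 31 5
f 30 31 16
f 4 16 14
f 16 5 15
f 14 15 3
f 16 15 14
f 4 14 21
f 14 3 20
f 21 20 7
f 14 20 21
f 4 21 26
f 21 7 27
f 26 27 9
f 21 27 26
f 4 26 30
f 26 9 33
f 30 33 10
f 26 33 30
f 5 31 19
f 31 10 32
f 19 32 6
f 31 32 19
f 3 15 39
f 15 5 40
f 39 40 12
f 15 40 39
f 7 20 36
f 20 3 35
f 36 35 11
f 20 35 36
f 9 27 28
f 27 7 24
f 28 24 8
f 27 24 28
f 10 33 29
f 33 9 25
f 29 25 2
f 33 25 29
f 44 43 47
f 44 47 45
f 45 47 48
f 45 48 46
f 47 43 49
f 47 49 48
f 48 49 50
f 48 50 46
f 49 43 51
f 49 51 50
f 50 51 52
f 50 52 46
f 51 43 53
f 51 53 52
f 52 53 54
f 52 54 46
f 53 43 55
f 53 55 54
f 54 55 56
f 54 56 46
f 55 43 57
f 55 57 56
f 56 57 58
f 56 58 46
f 57 43 59
f 57 59 58
f 58 59 60
f 58 60 46
f 59 43 61
f 59 61 60
f 60 61 62
f 60 62 46
f 61 43 63
f 61 63 62
f 62 63 64
f 62 64 46
f 63 43 65
f 63 65 64
f 64 65 66
f 64 66 46
f 65 43 67
f 65 67 66
f 66 67 68
f 66 68 46
f 67 43 69
f 67 69 68
f 68 69 70
f 68 70 46
f 69 43 71
f 69 71 70
f 70 71 72
f 70 72 46
f 71 43 73
f 71 73 72
f 72 73 74
f 72 74 46
f 73 43 75
f 73 75 74
f 74 75 76
f 74 76 46
f 75 43 44
f 75 44 76
f 76 44 45
f 76 45 46
f 78 77 80
f 78 80 79
f 80 77 81
f 80 81 79
f 81 77 82
f 81 82 79
f 82 77 83
f 82 83 79
f 83 77 84
f 83 84 79
f 84 77 85
f 84 85 79
f 85 77 86
f 85 86 79
f 86 77 87
f 86 87 79
f 87 77 78
f 87 78 79
f 89 88 91
f 89 91 90
f 91 88 92
f 91 92 90
f 92 88 93
f 92 93 90
f 93 88 94
f 93 94 90
f 94 88 95
f 94 95 90
f 95 88 96
f 95 96 90
f 96 88 97
f 96 97 90
f 97 88 98
f 97 98 90
f 98 88 99
f 98 99 90
f 99 88 100
f 99 100 90
f 100 88 101
f 100 101 90
f 101 88 102
f 101 102 90
f 102 88 103
f 102 103 90
f 103 88 104
f 103 104 90
f 104 88 89
f 104 89 90



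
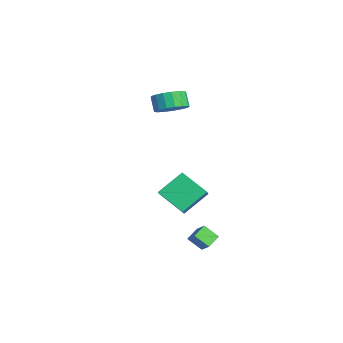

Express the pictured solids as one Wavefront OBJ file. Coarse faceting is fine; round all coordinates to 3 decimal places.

v 3.551 -0.098 -3.345
v 3.128 -0.753 -2.687
v 3.048 0.558 -3.015
v 2.625 -0.097 -2.357
v 4.215 0.097 -2.723
v 3.792 -0.558 -2.065
v 3.712 0.753 -2.393
v 3.289 0.098 -1.735
v -3.201 0.103 3.448
v -2.515 0.54 3.978
v -3.134 0.514 4.801
v -3.819 0.077 4.272
v -2.762 0.892 3.803
v -3.38 0.866 4.626
v -3.109 1.064 3.547
v -3.728 1.038 4.371
v -3.478 1.015 3.269
v -4.096 0.989 4.092
v -3.783 0.758 3.032
v -4.401 0.732 3.855
v -3.954 0.35 2.89
v -4.573 0.324 3.713
v -3.953 -0.114 2.876
v -4.572 -0.14 3.699
v -3.78 -0.528 2.993
v -4.398 -0.554 3.816
v -3.474 -0.798 3.215
v -4.092 -0.824 4.038
v -3.105 -0.861 3.49
v -3.724 -0.887 4.313
v -2.758 -0.704 3.755
v -3.377 -0.73 4.578
v -2.513 -0.361 3.951
v -3.132 -0.388 4.774
v -2.425 0.087 4.031
v -3.044 0.061 4.854
v 2.36 -0.717 -1.246
v 1.189 -1.712 -0.328
v 2.002 0.675 -0.196
v 0.831 -0.32 0.723
v 3.089 -1 -0.623
v 1.918 -1.995 0.296
v 2.731 0.392 0.428
v 1.56 -0.603 1.346
f 2 4 1
f 5 2 1
f 1 4 3
f 3 5 1
f 2 8 4
f 6 2 5
f 6 8 2
f 4 8 3
f 7 5 3
f 3 8 7
f 7 6 5
f 8 6 7
f 10 9 13
f 10 13 11
f 11 13 14
f 11 14 12
f 13 9 15
f 13 15 14
f 14 15 16
f 14 16 12
f 15 9 17
f 15 17 16
f 16 17 18
f 16 18 12
f 17 9 19
f 17 19 18
f 18 19 20
f 18 20 12
f 19 9 21
f 19 21 20
f 20 21 22
f 20 22 12
f 21 9 23
f 21 23 22
f 22 23 24
f 22 24 12
f 23 9 25
f 23 25 24
f 24 25 26
f 24 26 12
f 25 9 27
f 25 27 26
f 26 27 28
f 26 28 12
f 27 9 29
f 27 29 28
f 28 29 30
f 28 30 12
f 29 9 31
f 29 31 30
f 30 31 32
f 30 32 12
f 31 9 33
f 31 33 32
f 32 33 34
f 32 34 12
f 33 9 35
f 33 35 34
f 34 35 36
f 34 36 12
f 35 9 10
f 35 10 36
f 36 10 11
f 36 11 12
f 38 40 37
f 41 38 37
f 37 40 39
f 39 41 37
f 38 44 40
f 42 38 41
f 42 44 38
f 40 44 39
f 43 41 39
f 39 44 43
f 43 42 41
f 44 42 43



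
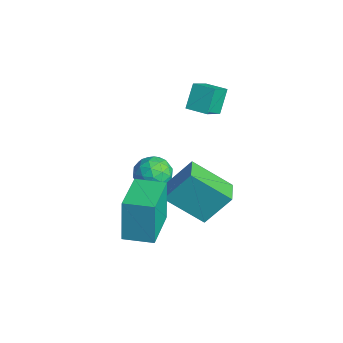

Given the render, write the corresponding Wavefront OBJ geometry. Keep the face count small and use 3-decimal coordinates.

v -0.8 0.658 -0.839
v -0.295 0.955 -1.501
v -0.265 -0.655 -1.019
v 0.24 -0.358 -1.681
v 0.407 -0.107 -0.85
v 0.076 0.705 -0.739
v -0.636 -0.405 -1.781
v -0.967 0.407 -1.67
v -0.194 0.298 -2.082
v 0.451 0.482 -1.507
v -1.011 -0.182 -1.013
v -0.366 0.002 -0.438
v -0.595 0.922 -1.154
v 0.035 -0.622 -1.366
v 0.133 -0.474 -0.878
v 0.43 -0.3 -1.266
v -0.376 0.775 -0.707
v -0.08 0.949 -1.095
v 0.333 0.325 -0.713
v -0.48 -0.649 -1.425
v -0.184 -0.475 -1.813
v -0.99 0.6 -1.254
v -0.693 0.774 -1.642
v -0.893 -0.025 -1.807
v -0.238 0.71 -1.885
v 0.076 -0.062 -1.991
v -0.439 -0.089 -2.049
v -0.633 0.388 -1.984
v 0.141 0.818 -1.547
v 0.455 0.046 -1.653
v 0.553 0.194 -1.165
v 0.359 0.671 -1.099
v 0.2 0.432 -1.889
v -1.015 0.254 -0.867
v -0.701 -0.518 -0.973
v -0.919 -0.371 -1.421
v -1.113 0.106 -1.355
v -0.636 0.362 -0.529
v -0.322 -0.41 -0.635
v 0.073 -0.088 -0.536
v -0.121 0.389 -0.471
v -0.76 -0.132 -0.631
v 2.564 -0.568 -0.11
v 2.823 0.5 1.239
v 1.525 -0.066 -0.308
v 1.785 1.002 1.042
v 3.475 0.818 -1.382
v 3.735 1.886 -0.032
v 2.437 1.32 -1.579
v 2.696 2.388 -0.23
v 2.218 -1.669 -0.973
v 1.892 -1.506 0.953
v 2.978 -0.603 -0.934
v 2.652 -0.44 0.992
v 3.868 -2.86 -0.592
v 3.542 -2.697 1.334
v 4.628 -1.794 -0.553
v 4.302 -1.631 1.373
v -1.443 2.695 1.183
v -0.863 1.856 1.941
v -1.956 3.25 2.191
v -1.377 2.411 2.948
v -0.643 3.309 1.252
v -0.064 2.47 2.009
v -1.157 3.864 2.259
v -0.577 3.025 3.017
f 1 38 17
f 38 12 41
f 17 41 6
f 38 41 17
f 1 17 13
f 17 6 18
f 13 18 2
f 17 18 13
f 1 13 22
f 13 2 23
f 22 23 8
f 13 23 22
f 1 22 34
f 22 8 37
f 34 37 11
f 22 37 34
f 1 34 38
f 34 11 42
f 38 42 12
f 34 42 38
f 2 18 29
f 18 6 32
f 29 32 10
f 18 32 29
f 6 41 19
f 41 12 40
f 19 40 5
f 41 40 19
f 12 42 39
f 42 11 35
f 39 35 3
f 42 35 39
f 11 37 36
f 37 8 24
f 36 24 7
f 37 24 36
f 8 23 28
f 23 2 25
f 28 25 9
f 23 25 28
f 4 30 16
f 30 10 31
f 16 31 5
f 30 31 16
f 4 16 14
f 16 5 15
f 14 15 3
f 16 15 14
f 4 14 21
f 14 3 20
f 21 20 7
f 14 20 21
f 4 21 26
f 21 7 27
f 26 27 9
f 21 27 26
f 4 26 30
f 26 9 33
f 30 33 10
f 26 33 30
f 5 31 19
f 31 10 32
f 19 32 6
f 31 32 19
f 3 15 39
f 15 5 40
f 39 40 12
f 15 40 39
f 7 20 36
f 20 3 35
f 36 35 11
f 20 35 36
f 9 27 28
f 27 7 24
f 28 24 8
f 27 24 28
f 10 33 29
f 33 9 25
f 29 25 2
f 33 25 29
f 44 46 43
f 47 44 43
f 43 46 45
f 45 47 43
f 44 50 46
f 48 44 47
f 48 50 44
f 46 50 45
f 49 47 45
f 45 50 49
f 49 48 47
f 50 48 49
f 52 54 51
f 55 52 51
f 51 54 53
f 53 55 51
f 52 58 54
f 56 52 55
f 56 58 52
f 54 58 53
f 57 55 53
f 53 58 57
f 57 56 55
f 58 56 57
f 60 62 59
f 63 60 59
f 59 62 61
f 61 63 59
f 60 66 62
f 64 60 63
f 64 66 60
f 62 66 61
f 65 63 61
f 61 66 65
f 65 64 63
f 66 64 65



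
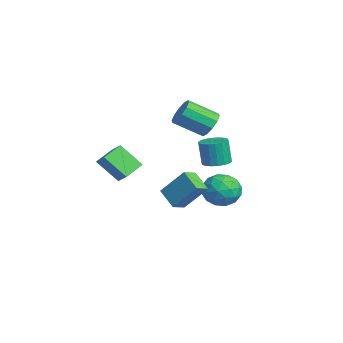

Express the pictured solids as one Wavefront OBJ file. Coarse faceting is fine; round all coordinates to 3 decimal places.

v -1.065 3.576 -4.053
v -0.032 3.805 -3.585
v -1.108 1.935 -3.155
v -0.075 2.164 -2.687
v -1.004 2.772 -2.364
v -0.977 3.787 -2.919
v -0.163 1.953 -3.821
v -0.136 2.968 -4.376
v 0.526 2.802 -3.442
v 0.006 3.308 -2.541
v -1.146 2.432 -4.199
v -1.666 2.938 -3.298
v -0.545 3.835 -3.898
v -0.595 1.905 -2.842
v -1.141 2.263 -2.652
v -0.534 2.397 -2.377
v -1.1 3.824 -3.506
v -0.493 3.959 -3.231
v -1.064 3.351 -2.513
v -0.647 1.781 -3.509
v -0.04 1.916 -3.234
v -0.606 3.343 -4.363
v 0.001 3.477 -4.088
v -0.076 2.389 -4.227
v 0.39 3.38 -3.539
v 0.365 2.415 -3.011
v 0.313 2.291 -3.678
v 0.329 2.888 -4.004
v 0.085 3.677 -3.009
v 0.06 2.712 -2.482
v -0.486 3.07 -2.292
v -0.471 3.666 -2.618
v 0.412 3.088 -2.925
v -1.2 3.028 -4.258
v -1.225 2.063 -3.731
v -0.669 2.074 -4.122
v -0.654 2.67 -4.448
v -1.505 3.325 -3.729
v -1.53 2.36 -3.201
v -1.469 2.852 -2.736
v -1.453 3.449 -3.062
v -1.552 2.652 -3.815
v -2.686 -2.577 -0.738
v -1.856 -2.302 -0.122
v -2.094 -1.515 -2.01
v -1.264 -1.239 -1.394
v -1.976 -3.581 -1.246
v -1.146 -3.305 -0.63
v -1.384 -2.518 -2.518
v -0.554 -2.243 -1.902
v 3.105 1.652 0.219
v 3.835 1.872 0.327
v 3.664 1.729 1.77
v 2.935 1.508 1.661
v 3.663 2.169 0.336
v 3.493 2.026 1.779
v 3.381 2.363 0.322
v 3.211 2.22 1.765
v 3.044 2.416 0.287
v 2.874 2.273 1.73
v 2.72 2.318 0.239
v 2.549 2.175 1.682
v 2.471 2.088 0.187
v 2.301 1.944 1.63
v 2.349 1.771 0.141
v 2.178 1.628 1.584
v 2.376 1.431 0.11
v 2.205 1.288 1.553
v 2.547 1.134 0.101
v 2.377 0.991 1.544
v 2.829 0.94 0.115
v 2.659 0.797 1.558
v 3.166 0.887 0.15
v 2.996 0.744 1.593
v 3.491 0.985 0.198
v 3.32 0.842 1.641
v 3.739 1.216 0.25
v 3.569 1.072 1.693
v 3.862 1.532 0.296
v 3.691 1.389 1.739
v 3.574 -0.132 -2.567
v 2.551 -0.548 -1.825
v 4.179 0.948 -1.125
v 3.156 0.532 -0.384
v 4.084 -0.832 -2.256
v 3.061 -1.248 -1.515
v 4.689 0.248 -0.815
v 3.666 -0.168 -0.073
v -2.773 2.82 0.596
v -2.498 3.229 1.338
v -2.832 1.629 2.345
v -3.107 1.22 1.604
v -3.039 3.312 1.289
v -3.374 1.712 2.296
v -3.479 3.206 0.976
v -3.814 1.606 1.983
v -3.649 2.954 0.518
v -3.984 1.354 1.525
v -3.484 2.65 0.09
v -3.819 1.05 1.097
v -3.048 2.411 -0.145
v -3.382 0.811 0.862
v -2.506 2.328 -0.096
v -2.841 0.728 0.911
v -2.066 2.434 0.217
v -2.401 0.834 1.224
v -1.896 2.686 0.675
v -2.231 1.086 1.682
v -2.061 2.99 1.103
v -2.396 1.39 2.11
f 1 38 17
f 38 12 41
f 17 41 6
f 38 41 17
f 1 17 13
f 17 6 18
f 13 18 2
f 17 18 13
f 1 13 22
f 13 2 23
f 22 23 8
f 13 23 22
f 1 22 34
f 22 8 37
f 34 37 11
f 22 37 34
f 1 34 38
f 34 11 42
f 38 42 12
f 34 42 38
f 2 18 29
f 18 6 32
f 29 32 10
f 18 32 29
f 6 41 19
f 41 12 40
f 19 40 5
f 41 40 19
f 12 42 39
f 42 11 35
f 39 35 3
f 42 35 39
f 11 37 36
f 37 8 24
f 36 24 7
f 37 24 36
f 8 23 28
f 23 2 25
f 28 25 9
f 23 25 28
f 4 30 16
f 30 10 31
f 16 31 5
f 30 31 16
f 4 16 14
f 16 5 15
f 14 15 3
f 16 15 14
f 4 14 21
f 14 3 20
f 21 20 7
f 14 20 21
f 4 21 26
f 21 7 27
f 26 27 9
f 21 27 26
f 4 26 30
f 26 9 33
f 30 33 10
f 26 33 30
f 5 31 19
f 31 10 32
f 19 32 6
f 31 32 19
f 3 15 39
f 15 5 40
f 39 40 12
f 15 40 39
f 7 20 36
f 20 3 35
f 36 35 11
f 20 35 36
f 9 27 28
f 27 7 24
f 28 24 8
f 27 24 28
f 10 33 29
f 33 9 25
f 29 25 2
f 33 25 29
f 44 46 43
f 47 44 43
f 43 46 45
f 45 47 43
f 44 50 46
f 48 44 47
f 48 50 44
f 46 50 45
f 49 47 45
f 45 50 49
f 49 48 47
f 50 48 49
f 52 51 55
f 52 55 53
f 53 55 56
f 53 56 54
f 55 51 57
f 55 57 56
f 56 57 58
f 56 58 54
f 57 51 59
f 57 59 58
f 58 59 60
f 58 60 54
f 59 51 61
f 59 61 60
f 60 61 62
f 60 62 54
f 61 51 63
f 61 63 62
f 62 63 64
f 62 64 54
f 63 51 65
f 63 65 64
f 64 65 66
f 64 66 54
f 65 51 67
f 65 67 66
f 66 67 68
f 66 68 54
f 67 51 69
f 67 69 68
f 68 69 70
f 68 70 54
f 69 51 71
f 69 71 70
f 70 71 72
f 70 72 54
f 71 51 73
f 71 73 72
f 72 73 74
f 72 74 54
f 73 51 75
f 73 75 74
f 74 75 76
f 74 76 54
f 75 51 77
f 75 77 76
f 76 77 78
f 76 78 54
f 77 51 79
f 77 79 78
f 78 79 80
f 78 80 54
f 79 51 52
f 79 52 80
f 80 52 53
f 80 53 54
f 82 84 81
f 85 82 81
f 81 84 83
f 83 85 81
f 82 88 84
f 86 82 85
f 86 88 82
f 84 88 83
f 87 85 83
f 83 88 87
f 87 86 85
f 88 86 87
f 90 89 93
f 90 93 91
f 91 93 94
f 91 94 92
f 93 89 95
f 93 95 94
f 94 95 96
f 94 96 92
f 95 89 97
f 95 97 96
f 96 97 98
f 96 98 92
f 97 89 99
f 97 99 98
f 98 99 100
f 98 100 92
f 99 89 101
f 99 101 100
f 100 101 102
f 100 102 92
f 101 89 103
f 101 103 102
f 102 103 104
f 102 104 92
f 103 89 105
f 103 105 104
f 104 105 106
f 104 106 92
f 105 89 107
f 105 107 106
f 106 107 108
f 106 108 92
f 107 89 109
f 107 109 108
f 108 109 110
f 108 110 92
f 109 89 90
f 109 90 110
f 110 90 91
f 110 91 92



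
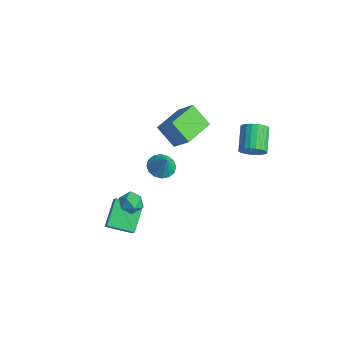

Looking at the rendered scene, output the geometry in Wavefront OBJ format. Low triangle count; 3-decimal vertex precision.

v -0.322 0.719 0.481
v -1.366 0.289 1.643
v -1.045 2.636 0.541
v -2.089 2.206 1.703
v 0.649 1.054 1.477
v -0.395 0.624 2.639
v -0.074 2.971 1.537
v -1.118 2.541 2.699
v 1.718 -3.167 -1.186
v 2.356 -3.067 -0.772
v 1.284 -3.953 -0.328
v 1.922 -3.853 0.086
v 1.418 -3.279 0.014
v 1.686 -2.793 -0.516
v 1.954 -4.227 -0.584
v 2.222 -3.741 -1.114
v 2.502 -3.722 -0.4
v 2.171 -3.137 -0.03
v 1.469 -3.883 -1.07
v 1.138 -3.298 -0.7
v 4.273 2.755 2.564
v 4.699 2.625 3.216
v 3.633 3.515 4.089
v 3.207 3.645 3.436
v 4.828 2.884 3.11
v 3.763 3.774 3.983
v 4.873 3.123 2.921
v 3.808 4.013 3.794
v 4.827 3.306 2.678
v 3.761 4.196 3.551
v 4.696 3.406 2.417
v 3.631 4.296 3.29
v 4.501 3.406 2.179
v 3.436 4.296 3.052
v 4.271 3.307 1.999
v 3.206 4.197 2.872
v 4.041 3.124 1.905
v 2.976 4.014 2.778
v 3.847 2.885 1.911
v 2.781 3.775 2.784
v 3.717 2.626 2.017
v 2.652 3.516 2.89
v 3.672 2.387 2.206
v 2.607 3.277 3.079
v 3.719 2.204 2.449
v 2.653 3.094 3.322
v 3.849 2.104 2.71
v 2.784 2.994 3.583
v 4.044 2.104 2.948
v 2.979 2.994 3.821
v 4.274 2.203 3.128
v 3.209 3.093 4.001
v 4.504 2.386 3.222
v 3.439 3.276 4.095
v 3.281 -2.506 3.324
v 3.98 -2.478 2.936
v 3.879 -2.574 4.396
v 3.885 -2.083 3.014
v 3.628 -1.801 3.174
v 3.278 -1.708 3.375
v 2.929 -1.829 3.562
v 2.674 -2.132 3.685
v 2.582 -2.534 3.711
v 2.677 -2.93 3.633
v 2.934 -3.212 3.473
v 3.284 -3.305 3.272
v 3.634 -3.184 3.085
v 3.888 -2.881 2.962
v 1.518 -4.888 -2.1
v 0.616 -3.729 -1.025
v 0.906 -4.671 -2.847
v 0.004 -3.513 -1.773
v 2.476 -3.727 -2.547
v 1.574 -2.569 -1.473
v 1.864 -3.511 -3.295
v 0.962 -2.352 -2.22
f 2 4 1
f 5 2 1
f 1 4 3
f 3 5 1
f 2 8 4
f 6 2 5
f 6 8 2
f 4 8 3
f 7 5 3
f 3 8 7
f 7 6 5
f 8 6 7
f 9 20 14
f 9 14 10
f 9 10 16
f 9 16 19
f 9 19 20
f 10 14 18
f 14 20 13
f 20 19 11
f 19 16 15
f 16 10 17
f 12 18 13
f 12 13 11
f 12 11 15
f 12 15 17
f 12 17 18
f 13 18 14
f 11 13 20
f 15 11 19
f 17 15 16
f 18 17 10
f 22 21 25
f 22 25 23
f 23 25 26
f 23 26 24
f 25 21 27
f 25 27 26
f 26 27 28
f 26 28 24
f 27 21 29
f 27 29 28
f 28 29 30
f 28 30 24
f 29 21 31
f 29 31 30
f 30 31 32
f 30 32 24
f 31 21 33
f 31 33 32
f 32 33 34
f 32 34 24
f 33 21 35
f 33 35 34
f 34 35 36
f 34 36 24
f 35 21 37
f 35 37 36
f 36 37 38
f 36 38 24
f 37 21 39
f 37 39 38
f 38 39 40
f 38 40 24
f 39 21 41
f 39 41 40
f 40 41 42
f 40 42 24
f 41 21 43
f 41 43 42
f 42 43 44
f 42 44 24
f 43 21 45
f 43 45 44
f 44 45 46
f 44 46 24
f 45 21 47
f 45 47 46
f 46 47 48
f 46 48 24
f 47 21 49
f 47 49 48
f 48 49 50
f 48 50 24
f 49 21 51
f 49 51 50
f 50 51 52
f 50 52 24
f 51 21 53
f 51 53 52
f 52 53 54
f 52 54 24
f 53 21 22
f 53 22 54
f 54 22 23
f 54 23 24
f 56 55 58
f 56 58 57
f 58 55 59
f 58 59 57
f 59 55 60
f 59 60 57
f 60 55 61
f 60 61 57
f 61 55 62
f 61 62 57
f 62 55 63
f 62 63 57
f 63 55 64
f 63 64 57
f 64 55 65
f 64 65 57
f 65 55 66
f 65 66 57
f 66 55 67
f 66 67 57
f 67 55 68
f 67 68 57
f 68 55 56
f 68 56 57
f 70 72 69
f 73 70 69
f 69 72 71
f 71 73 69
f 70 76 72
f 74 70 73
f 74 76 70
f 72 76 71
f 75 73 71
f 71 76 75
f 75 74 73
f 76 74 75



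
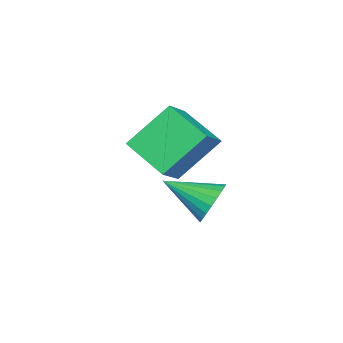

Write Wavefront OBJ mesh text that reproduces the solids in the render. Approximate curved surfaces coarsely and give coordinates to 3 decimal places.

v -3.98 -1.132 -0.17
v -3.494 -0.839 0.435
v -3.9 -2.748 0.55
v -3.809 -0.795 0.569
v -4.153 -0.809 0.575
v -4.468 -0.88 0.452
v -4.699 -0.994 0.222
v -4.805 -1.132 -0.076
v -4.768 -1.27 -0.391
v -4.595 -1.384 -0.667
v -4.316 -1.455 -0.857
v -3.979 -1.47 -0.928
v -3.641 -1.427 -0.868
v -3.363 -1.333 -0.687
v -3.191 -1.204 -0.417
v -3.155 -1.063 -0.104
v -3.262 -0.934 0.197
v -4.552 -2.266 3.4
v -3.569 -2.399 4.144
v -3.866 -0.842 2.748
v -2.883 -0.975 3.492
v -3.657 -3.325 2.028
v -2.674 -3.458 2.772
v -2.971 -1.901 1.376
v -1.988 -2.034 2.12
f 2 1 4
f 2 4 3
f 4 1 5
f 4 5 3
f 5 1 6
f 5 6 3
f 6 1 7
f 6 7 3
f 7 1 8
f 7 8 3
f 8 1 9
f 8 9 3
f 9 1 10
f 9 10 3
f 10 1 11
f 10 11 3
f 11 1 12
f 11 12 3
f 12 1 13
f 12 13 3
f 13 1 14
f 13 14 3
f 14 1 15
f 14 15 3
f 15 1 16
f 15 16 3
f 16 1 17
f 16 17 3
f 17 1 2
f 17 2 3
f 19 21 18
f 22 19 18
f 18 21 20
f 20 22 18
f 19 25 21
f 23 19 22
f 23 25 19
f 21 25 20
f 24 22 20
f 20 25 24
f 24 23 22
f 25 23 24



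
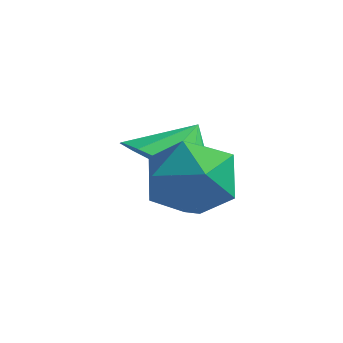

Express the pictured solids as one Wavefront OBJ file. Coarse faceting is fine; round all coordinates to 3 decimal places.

v -1.614 1.312 3.306
v -0.674 1.182 3.162
v -1.406 1.988 4.054
v -0.824 1.587 2.836
v -1.224 1.905 2.66
v -1.749 2.035 2.689
v -2.23 1.934 2.914
v -2.516 1.636 3.263
v -2.516 1.235 3.626
v -2.229 0.858 3.887
v -1.747 0.625 3.964
v -1.223 0.61 3.832
v -0.823 0.818 3.533
v -0.013 0.789 4.242
v 0.252 0.39 3.5
v -1.352 0.35 4
v -1.087 -0.049 3.258
v -0.834 -0.364 4.043
v -0.007 -0.093 4.193
v -1.093 0.833 3.307
v -0.266 1.104 3.457
v -0.416 0.418 2.922
v -0.255 -0.322 3.377
v -0.845 1.062 4.123
v -0.684 0.322 4.578
f 2 1 4
f 2 4 3
f 4 1 5
f 4 5 3
f 5 1 6
f 5 6 3
f 6 1 7
f 6 7 3
f 7 1 8
f 7 8 3
f 8 1 9
f 8 9 3
f 9 1 10
f 9 10 3
f 10 1 11
f 10 11 3
f 11 1 12
f 11 12 3
f 12 1 13
f 12 13 3
f 13 1 2
f 13 2 3
f 14 25 19
f 14 19 15
f 14 15 21
f 14 21 24
f 14 24 25
f 15 19 23
f 19 25 18
f 25 24 16
f 24 21 20
f 21 15 22
f 17 23 18
f 17 18 16
f 17 16 20
f 17 20 22
f 17 22 23
f 18 23 19
f 16 18 25
f 20 16 24
f 22 20 21
f 23 22 15



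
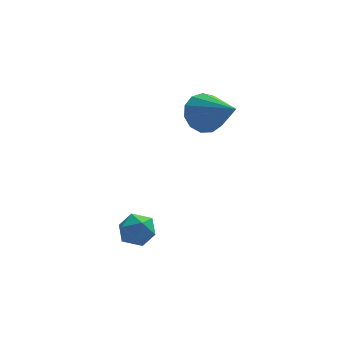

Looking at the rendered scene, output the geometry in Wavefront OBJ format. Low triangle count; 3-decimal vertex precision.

v -3.663 -0.335 -1.575
v -3.427 0.036 -2.179
v -3.573 -1.376 -2.181
v -3.337 -1.005 -2.785
v -2.901 -1.051 -2.181
v -2.956 -0.407 -1.806
v -4.044 -0.933 -2.554
v -4.099 -0.289 -2.179
v -3.663 -0.333 -2.783
v -2.956 -0.406 -2.553
v -4.044 -0.934 -1.807
v -3.337 -1.007 -1.577
v -0.927 1.881 1.958
v -0.533 2.504 2.42
v 0.007 0.499 3.022
v -0.951 2.402 2.654
v -1.362 2.135 2.668
v -1.635 1.787 2.455
v -1.683 1.469 2.085
v -1.491 1.282 1.675
v -1.121 1.286 1.354
v -0.689 1.478 1.224
v -0.333 1.799 1.328
v -0.165 2.146 1.631
v -0.24 2.408 2.038
f 1 12 6
f 1 6 2
f 1 2 8
f 1 8 11
f 1 11 12
f 2 6 10
f 6 12 5
f 12 11 3
f 11 8 7
f 8 2 9
f 4 10 5
f 4 5 3
f 4 3 7
f 4 7 9
f 4 9 10
f 5 10 6
f 3 5 12
f 7 3 11
f 9 7 8
f 10 9 2
f 14 13 16
f 14 16 15
f 16 13 17
f 16 17 15
f 17 13 18
f 17 18 15
f 18 13 19
f 18 19 15
f 19 13 20
f 19 20 15
f 20 13 21
f 20 21 15
f 21 13 22
f 21 22 15
f 22 13 23
f 22 23 15
f 23 13 24
f 23 24 15
f 24 13 25
f 24 25 15
f 25 13 14
f 25 14 15



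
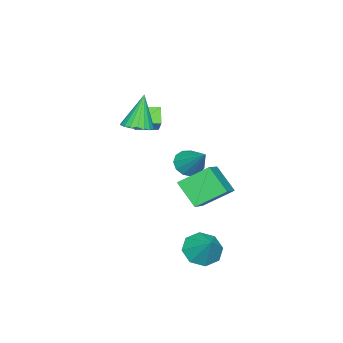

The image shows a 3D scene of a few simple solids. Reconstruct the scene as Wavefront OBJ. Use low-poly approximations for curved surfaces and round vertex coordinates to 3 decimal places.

v -3.519 -3.159 2.133
v -2.709 -2.562 3.135
v -2.827 -2.758 1.335
v -2.017 -2.161 2.337
v -2.823 -4.219 2.203
v -2.013 -3.622 3.205
v -2.131 -3.818 1.405
v -1.321 -3.221 2.407
v 2.995 2.84 -2.954
v 3.946 2.638 -3.403
v 3.725 3.72 -1.806
v 3.596 3.316 -3.701
v 2.894 3.715 -3.561
v 2.252 3.601 -3.066
v 2.045 3.041 -2.505
v 2.395 2.363 -2.207
v 3.097 1.965 -2.347
v 3.739 2.078 -2.842
v -3.228 -1.16 -0.994
v -2.618 -1.776 -0.75
v -2.392 0.24 0.454
v -2.409 -1.509 -1.128
v -2.46 -1.132 -1.463
v -2.755 -0.764 -1.649
v -3.2 -0.522 -1.627
v -3.654 -0.482 -1.404
v -3.972 -0.657 -1.05
v -4.054 -0.992 -0.679
v -3.874 -1.381 -0.407
v -3.488 -1.699 -0.322
v -3.02 -1.846 -0.449
v -0.944 -0.167 -0.958
v -1.852 1.174 0.056
v -0.572 1.036 -2.216
v -1.479 2.377 -1.203
v 0.919 0.323 0.063
v 0.012 1.664 1.076
v 1.292 1.526 -1.196
v 0.384 2.867 -0.182
v -0.251 -2.6 2.806
v 0.532 -2.907 3.097
v -0.989 -2.58 4.814
v 0.583 -2.54 3.111
v 0.489 -2.184 3.073
v 0.267 -1.9 2.989
v -0.044 -1.737 2.873
v -0.391 -1.723 2.745
v -0.714 -1.861 2.628
v -0.957 -2.127 2.542
v -1.078 -2.474 2.501
v -1.055 -2.843 2.513
v -0.894 -3.171 2.575
v -0.622 -3.399 2.678
v -0.285 -3.49 2.802
v 0.057 -3.426 2.927
v 0.346 -3.22 3.032
f 2 4 1
f 5 2 1
f 1 4 3
f 3 5 1
f 2 8 4
f 6 2 5
f 6 8 2
f 4 8 3
f 7 5 3
f 3 8 7
f 7 6 5
f 8 6 7
f 10 9 12
f 10 12 11
f 12 9 13
f 12 13 11
f 13 9 14
f 13 14 11
f 14 9 15
f 14 15 11
f 15 9 16
f 15 16 11
f 16 9 17
f 16 17 11
f 17 9 18
f 17 18 11
f 18 9 10
f 18 10 11
f 20 19 22
f 20 22 21
f 22 19 23
f 22 23 21
f 23 19 24
f 23 24 21
f 24 19 25
f 24 25 21
f 25 19 26
f 25 26 21
f 26 19 27
f 26 27 21
f 27 19 28
f 27 28 21
f 28 19 29
f 28 29 21
f 29 19 30
f 29 30 21
f 30 19 31
f 30 31 21
f 31 19 20
f 31 20 21
f 33 35 32
f 36 33 32
f 32 35 34
f 34 36 32
f 33 39 35
f 37 33 36
f 37 39 33
f 35 39 34
f 38 36 34
f 34 39 38
f 38 37 36
f 39 37 38
f 41 40 43
f 41 43 42
f 43 40 44
f 43 44 42
f 44 40 45
f 44 45 42
f 45 40 46
f 45 46 42
f 46 40 47
f 46 47 42
f 47 40 48
f 47 48 42
f 48 40 49
f 48 49 42
f 49 40 50
f 49 50 42
f 50 40 51
f 50 51 42
f 51 40 52
f 51 52 42
f 52 40 53
f 52 53 42
f 53 40 54
f 53 54 42
f 54 40 55
f 54 55 42
f 55 40 56
f 55 56 42
f 56 40 41
f 56 41 42



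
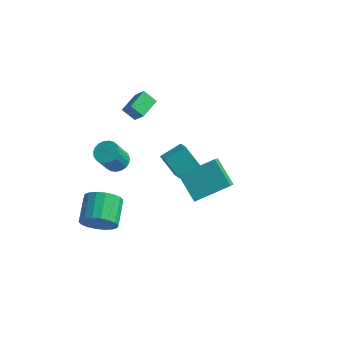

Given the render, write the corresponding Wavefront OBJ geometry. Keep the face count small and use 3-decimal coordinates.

v -2.01 -2.694 -2.886
v -1.331 -2.823 -2.15
v -1.75 -1.414 -1.517
v -2.43 -1.286 -2.254
v -1.095 -2.61 -2.468
v -1.514 -1.201 -1.835
v -1.04 -2.414 -2.868
v -1.46 -1.005 -2.236
v -1.178 -2.273 -3.273
v -1.597 -0.864 -2.64
v -1.48 -2.216 -3.6
v -1.899 -0.807 -2.968
v -1.887 -2.253 -3.787
v -2.307 -0.845 -3.154
v -2.319 -2.378 -3.795
v -2.738 -0.97 -3.162
v -2.69 -2.566 -3.623
v -3.109 -1.157 -2.99
v -2.926 -2.779 -3.305
v -3.345 -1.37 -2.672
v -2.98 -2.975 -2.904
v -3.4 -1.566 -2.272
v -2.843 -3.116 -2.5
v -3.262 -1.707 -1.867
v -2.541 -3.173 -2.172
v -2.96 -1.764 -1.54
v -2.133 -3.135 -1.986
v -2.553 -1.727 -1.353
v -1.702 -3.01 -1.978
v -2.121 -1.602 -1.345
v -0.69 3.485 -4.04
v -1.595 3.601 -2.901
v 0.012 4.533 -3.589
v -0.893 4.649 -2.45
v -0.147 2.911 -3.55
v -1.052 3.027 -2.411
v 0.555 3.959 -3.099
v -0.35 4.075 -1.96
v -1.24 -2.018 2.155
v -0.658 -1.763 2.368
v -0.819 -2.526 3.719
v -1.4 -2.782 3.505
v -0.841 -1.571 2.455
v -1.001 -2.335 3.805
v -1.093 -1.457 2.489
v -1.253 -2.22 3.84
v -1.37 -1.44 2.466
v -1.53 -2.203 3.817
v -1.625 -1.522 2.389
v -1.785 -2.286 3.74
v -1.813 -1.691 2.272
v -1.973 -2.455 3.623
v -1.902 -1.916 2.134
v -2.062 -2.68 3.485
v -1.876 -2.159 2
v -2.037 -2.922 3.351
v -1.741 -2.377 1.892
v -1.901 -3.141 3.243
v -1.519 -2.534 1.83
v -1.679 -3.297 3.181
v -1.249 -2.601 1.824
v -1.409 -3.365 3.175
v -0.977 -2.567 1.875
v -1.137 -3.331 3.226
v -0.751 -2.439 1.975
v -0.911 -3.203 3.326
v -0.609 -2.238 2.105
v -0.769 -3.001 3.456
v -0.576 -1.999 2.244
v -0.736 -2.762 3.595
v -2.735 2.991 0.349
v -3.457 2.971 0.919
v -2.577 4.237 0.592
v -3.299 4.217 1.163
v -2.121 2.763 1.117
v -2.843 2.743 1.688
v -1.963 4.009 1.361
v -2.685 3.989 1.931
v 3.25 -2.33 1.218
v 3.593 -3.502 2.386
v 2.122 -1.672 2.21
v 2.465 -2.844 3.378
v 4.595 -1.176 1.982
v 4.938 -2.348 3.15
v 3.467 -0.518 2.974
v 3.81 -1.69 4.142
f 2 1 5
f 2 5 3
f 3 5 6
f 3 6 4
f 5 1 7
f 5 7 6
f 6 7 8
f 6 8 4
f 7 1 9
f 7 9 8
f 8 9 10
f 8 10 4
f 9 1 11
f 9 11 10
f 10 11 12
f 10 12 4
f 11 1 13
f 11 13 12
f 12 13 14
f 12 14 4
f 13 1 15
f 13 15 14
f 14 15 16
f 14 16 4
f 15 1 17
f 15 17 16
f 16 17 18
f 16 18 4
f 17 1 19
f 17 19 18
f 18 19 20
f 18 20 4
f 19 1 21
f 19 21 20
f 20 21 22
f 20 22 4
f 21 1 23
f 21 23 22
f 22 23 24
f 22 24 4
f 23 1 25
f 23 25 24
f 24 25 26
f 24 26 4
f 25 1 27
f 25 27 26
f 26 27 28
f 26 28 4
f 27 1 29
f 27 29 28
f 28 29 30
f 28 30 4
f 29 1 2
f 29 2 30
f 30 2 3
f 30 3 4
f 32 34 31
f 35 32 31
f 31 34 33
f 33 35 31
f 32 38 34
f 36 32 35
f 36 38 32
f 34 38 33
f 37 35 33
f 33 38 37
f 37 36 35
f 38 36 37
f 40 39 43
f 40 43 41
f 41 43 44
f 41 44 42
f 43 39 45
f 43 45 44
f 44 45 46
f 44 46 42
f 45 39 47
f 45 47 46
f 46 47 48
f 46 48 42
f 47 39 49
f 47 49 48
f 48 49 50
f 48 50 42
f 49 39 51
f 49 51 50
f 50 51 52
f 50 52 42
f 51 39 53
f 51 53 52
f 52 53 54
f 52 54 42
f 53 39 55
f 53 55 54
f 54 55 56
f 54 56 42
f 55 39 57
f 55 57 56
f 56 57 58
f 56 58 42
f 57 39 59
f 57 59 58
f 58 59 60
f 58 60 42
f 59 39 61
f 59 61 60
f 60 61 62
f 60 62 42
f 61 39 63
f 61 63 62
f 62 63 64
f 62 64 42
f 63 39 65
f 63 65 64
f 64 65 66
f 64 66 42
f 65 39 67
f 65 67 66
f 66 67 68
f 66 68 42
f 67 39 69
f 67 69 68
f 68 69 70
f 68 70 42
f 69 39 40
f 69 40 70
f 70 40 41
f 70 41 42
f 72 74 71
f 75 72 71
f 71 74 73
f 73 75 71
f 72 78 74
f 76 72 75
f 76 78 72
f 74 78 73
f 77 75 73
f 73 78 77
f 77 76 75
f 78 76 77
f 80 82 79
f 83 80 79
f 79 82 81
f 81 83 79
f 80 86 82
f 84 80 83
f 84 86 80
f 82 86 81
f 85 83 81
f 81 86 85
f 85 84 83
f 86 84 85



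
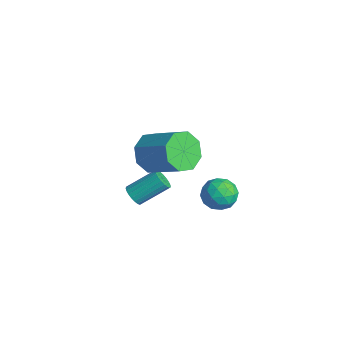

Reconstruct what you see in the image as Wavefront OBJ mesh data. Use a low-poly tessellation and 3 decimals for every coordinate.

v 0.45 -2.517 -1.953
v 0.755 -2.323 -2.327
v 1.034 -1.129 -1.481
v 0.73 -1.323 -1.107
v 0.562 -2.241 -2.38
v 0.841 -1.047 -1.533
v 0.35 -2.207 -2.358
v 0.629 -1.012 -1.512
v 0.155 -2.226 -2.266
v 0.434 -1.032 -1.42
v 0.011 -2.295 -2.121
v 0.29 -1.101 -1.274
v -0.057 -2.403 -1.946
v 0.222 -1.209 -1.1
v -0.037 -2.531 -1.773
v 0.242 -1.337 -0.926
v 0.067 -2.656 -1.63
v 0.346 -1.462 -0.784
v 0.238 -2.757 -1.544
v 0.517 -1.563 -0.698
v 0.445 -2.817 -1.528
v 0.724 -1.623 -0.682
v 0.653 -2.825 -1.586
v 0.932 -1.631 -0.74
v 0.826 -2.779 -1.707
v 1.105 -1.585 -0.861
v 0.934 -2.688 -1.871
v 1.214 -1.494 -1.025
v 0.959 -2.568 -2.049
v 1.238 -1.374 -1.203
v 0.895 -2.439 -2.21
v 1.175 -1.245 -1.364
v 3.432 0.371 -0.808
v 4.11 0.228 -0.41
v 2.87 -0.628 -0.21
v 3.548 -0.771 0.188
v 3.121 -0.115 0.349
v 3.468 0.503 -0.021
v 3.512 -0.903 -0.599
v 3.859 -0.285 -0.969
v 4.159 -0.559 -0.281
v 3.917 -0.072 0.305
v 3.063 -0.328 -0.925
v 2.821 0.159 -0.339
v 3.82 0.387 -0.662
v 3.16 -0.787 0.042
v 2.909 -0.402 0.136
v 3.307 -0.486 0.37
v 3.443 0.548 -0.433
v 3.841 0.465 -0.199
v 3.26 0.263 0.247
v 3.139 -0.865 -0.421
v 3.537 -0.948 -0.187
v 3.673 0.086 -0.99
v 4.071 0.002 -0.756
v 3.72 -0.663 -0.867
v 4.248 -0.159 -0.351
v 3.918 -0.746 0
v 3.897 -0.824 -0.463
v 4.101 -0.461 -0.68
v 4.105 0.127 -0.007
v 3.775 -0.46 0.345
v 3.524 -0.075 0.439
v 3.728 0.288 0.222
v 4.135 -0.335 0.069
v 3.205 0.06 -0.965
v 2.875 -0.527 -0.613
v 3.252 -0.688 -0.842
v 3.456 -0.325 -1.059
v 3.062 0.346 -0.62
v 2.732 -0.241 -0.269
v 2.879 0.061 0.06
v 3.083 0.424 -0.157
v 2.845 -0.065 -0.689
v 2.584 -2.657 2.461
v 3.029 -2.47 1.654
v 4.42 -1.817 2.572
v 3.976 -2.003 3.379
v 2.623 -1.92 1.878
v 4.014 -1.267 2.796
v 2.194 -1.801 2.444
v 3.586 -1.148 3.362
v 1.994 -2.184 3.019
v 3.385 -1.531 3.937
v 2.14 -2.843 3.268
v 3.531 -2.19 4.186
v 2.546 -3.393 3.044
v 3.937 -2.74 3.962
v 2.974 -3.512 2.478
v 4.366 -2.859 3.396
v 3.175 -3.129 1.903
v 4.566 -2.476 2.821
f 2 1 5
f 2 5 3
f 3 5 6
f 3 6 4
f 5 1 7
f 5 7 6
f 6 7 8
f 6 8 4
f 7 1 9
f 7 9 8
f 8 9 10
f 8 10 4
f 9 1 11
f 9 11 10
f 10 11 12
f 10 12 4
f 11 1 13
f 11 13 12
f 12 13 14
f 12 14 4
f 13 1 15
f 13 15 14
f 14 15 16
f 14 16 4
f 15 1 17
f 15 17 16
f 16 17 18
f 16 18 4
f 17 1 19
f 17 19 18
f 18 19 20
f 18 20 4
f 19 1 21
f 19 21 20
f 20 21 22
f 20 22 4
f 21 1 23
f 21 23 22
f 22 23 24
f 22 24 4
f 23 1 25
f 23 25 24
f 24 25 26
f 24 26 4
f 25 1 27
f 25 27 26
f 26 27 28
f 26 28 4
f 27 1 29
f 27 29 28
f 28 29 30
f 28 30 4
f 29 1 31
f 29 31 30
f 30 31 32
f 30 32 4
f 31 1 2
f 31 2 32
f 32 2 3
f 32 3 4
f 33 70 49
f 70 44 73
f 49 73 38
f 70 73 49
f 33 49 45
f 49 38 50
f 45 50 34
f 49 50 45
f 33 45 54
f 45 34 55
f 54 55 40
f 45 55 54
f 33 54 66
f 54 40 69
f 66 69 43
f 54 69 66
f 33 66 70
f 66 43 74
f 70 74 44
f 66 74 70
f 34 50 61
f 50 38 64
f 61 64 42
f 50 64 61
f 38 73 51
f 73 44 72
f 51 72 37
f 73 72 51
f 44 74 71
f 74 43 67
f 71 67 35
f 74 67 71
f 43 69 68
f 69 40 56
f 68 56 39
f 69 56 68
f 40 55 60
f 55 34 57
f 60 57 41
f 55 57 60
f 36 62 48
f 62 42 63
f 48 63 37
f 62 63 48
f 36 48 46
f 48 37 47
f 46 47 35
f 48 47 46
f 36 46 53
f 46 35 52
f 53 52 39
f 46 52 53
f 36 53 58
f 53 39 59
f 58 59 41
f 53 59 58
f 36 58 62
f 58 41 65
f 62 65 42
f 58 65 62
f 37 63 51
f 63 42 64
f 51 64 38
f 63 64 51
f 35 47 71
f 47 37 72
f 71 72 44
f 47 72 71
f 39 52 68
f 52 35 67
f 68 67 43
f 52 67 68
f 41 59 60
f 59 39 56
f 60 56 40
f 59 56 60
f 42 65 61
f 65 41 57
f 61 57 34
f 65 57 61
f 76 75 79
f 76 79 77
f 77 79 80
f 77 80 78
f 79 75 81
f 79 81 80
f 80 81 82
f 80 82 78
f 81 75 83
f 81 83 82
f 82 83 84
f 82 84 78
f 83 75 85
f 83 85 84
f 84 85 86
f 84 86 78
f 85 75 87
f 85 87 86
f 86 87 88
f 86 88 78
f 87 75 89
f 87 89 88
f 88 89 90
f 88 90 78
f 89 75 91
f 89 91 90
f 90 91 92
f 90 92 78
f 91 75 76
f 91 76 92
f 92 76 77
f 92 77 78



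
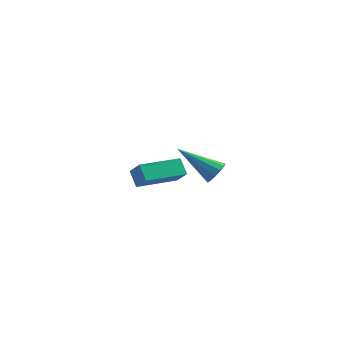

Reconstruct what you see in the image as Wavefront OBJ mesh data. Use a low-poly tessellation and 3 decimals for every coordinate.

v 3.813 -3.951 1.124
v 4.162 -3.684 1.546
v 2.167 -3.589 2.256
v 4.067 -3.436 1.328
v 3.891 -3.351 1.046
v 3.69 -3.457 0.788
v 3.528 -3.72 0.636
v 3.457 -4.056 0.64
v 3.498 -4.359 0.797
v 3.64 -4.532 1.058
v 3.836 -4.521 1.34
v 4.025 -4.329 1.553
v 4.147 -4.017 1.63
v -0.512 1.429 -2.718
v -0.018 0.976 -1.949
v 1.19 2.735 -3.042
v 1.685 2.281 -2.274
v -0.145 0.799 -3.326
v 0.35 0.345 -2.558
v 1.558 2.104 -3.651
v 2.052 1.651 -2.882
f 2 1 4
f 2 4 3
f 4 1 5
f 4 5 3
f 5 1 6
f 5 6 3
f 6 1 7
f 6 7 3
f 7 1 8
f 7 8 3
f 8 1 9
f 8 9 3
f 9 1 10
f 9 10 3
f 10 1 11
f 10 11 3
f 11 1 12
f 11 12 3
f 12 1 13
f 12 13 3
f 13 1 2
f 13 2 3
f 15 17 14
f 18 15 14
f 14 17 16
f 16 18 14
f 15 21 17
f 19 15 18
f 19 21 15
f 17 21 16
f 20 18 16
f 16 21 20
f 20 19 18
f 21 19 20



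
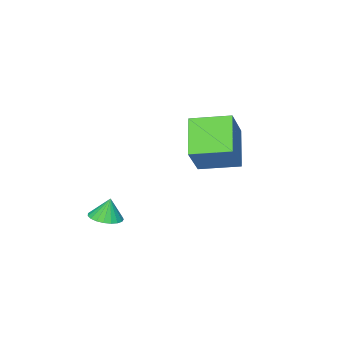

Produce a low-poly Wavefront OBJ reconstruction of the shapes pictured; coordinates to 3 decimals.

v -2.765 4.746 1.552
v -3.931 3.65 3.003
v -1.545 5.327 2.972
v -2.712 4.232 4.423
v -1.688 3.208 1.257
v -2.855 2.113 2.708
v -0.469 3.79 2.677
v -1.635 2.694 4.128
v 2.376 1.743 -0.719
v 3.015 1.34 -0.572
v 2.224 1.897 0.359
v 3.129 1.638 -0.598
v 3.113 1.954 -0.645
v 2.969 2.234 -0.705
v 2.723 2.429 -0.768
v 2.417 2.505 -0.822
v 2.104 2.45 -0.858
v 1.838 2.272 -0.871
v 1.665 2.003 -0.857
v 1.615 1.689 -0.819
v 1.696 1.385 -0.764
v 1.896 1.142 -0.702
v 2.178 1.003 -0.642
v 2.495 0.993 -0.596
v 2.791 1.112 -0.571
f 2 4 1
f 5 2 1
f 1 4 3
f 3 5 1
f 2 8 4
f 6 2 5
f 6 8 2
f 4 8 3
f 7 5 3
f 3 8 7
f 7 6 5
f 8 6 7
f 10 9 12
f 10 12 11
f 12 9 13
f 12 13 11
f 13 9 14
f 13 14 11
f 14 9 15
f 14 15 11
f 15 9 16
f 15 16 11
f 16 9 17
f 16 17 11
f 17 9 18
f 17 18 11
f 18 9 19
f 18 19 11
f 19 9 20
f 19 20 11
f 20 9 21
f 20 21 11
f 21 9 22
f 21 22 11
f 22 9 23
f 22 23 11
f 23 9 24
f 23 24 11
f 24 9 25
f 24 25 11
f 25 9 10
f 25 10 11

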